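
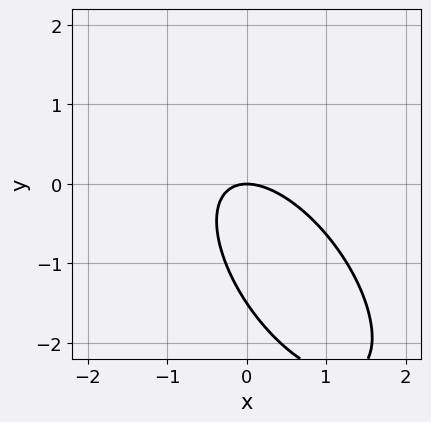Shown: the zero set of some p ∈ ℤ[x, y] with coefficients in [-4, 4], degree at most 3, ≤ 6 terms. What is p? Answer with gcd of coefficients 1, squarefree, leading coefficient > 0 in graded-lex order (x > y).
First, degree: the shape is more complex than any degree-1 curve, so deg p = 2.
Then, against the integer gridlines: it meets the y-axis at y = 0 (among the integer gridlines); it meets the x-axis at x = 0 (among the integer gridlines).
Finally, matching integer coefficients to the picture gives p.

3*x^2 + 3*x*y + 2*y^2 + 3*y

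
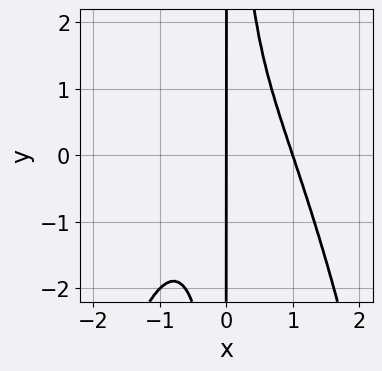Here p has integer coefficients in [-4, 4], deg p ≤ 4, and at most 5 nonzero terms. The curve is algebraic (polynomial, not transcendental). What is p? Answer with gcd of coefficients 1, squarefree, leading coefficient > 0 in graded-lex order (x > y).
1. The degree is 4 — the shape is more complex than any degree-3 curve.
2. Checking where it meets the axes: the x-axis gridline crossings are at x ∈ {0, 1}; the visible y-axis segment lies entirely on the curve.
3. These observations pin down the coefficients.

x^4 + x^2*y - x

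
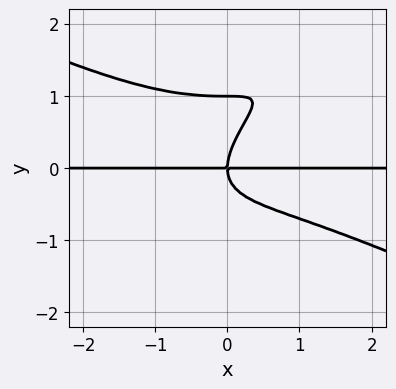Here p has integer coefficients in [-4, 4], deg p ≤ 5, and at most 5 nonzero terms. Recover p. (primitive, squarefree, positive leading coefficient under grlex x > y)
x^3*y - 3*x*y^3 + 3*y^4 - 3*y^3 + 3*x*y

The degree is 4 — the shape is more complex than any degree-3 curve.
Reading off the gridlines: every point of the x-axis in the box is on the curve; among the integer gridlines, it crosses the y-axis at y ∈ {0, 1}.
Assembling these constraints gives the stated polynomial.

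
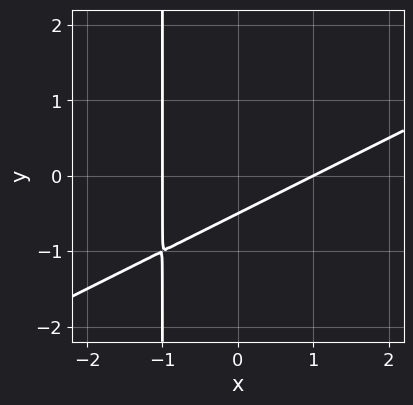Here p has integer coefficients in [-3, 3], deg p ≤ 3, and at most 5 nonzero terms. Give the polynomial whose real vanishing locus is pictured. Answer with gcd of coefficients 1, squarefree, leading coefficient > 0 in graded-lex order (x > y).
Degree: a generic line meets the curve in up to 2 points, so deg p = 2.
Reading off the gridlines: among the integer gridlines, it crosses the x-axis at x ∈ {-1, 1}.
Assembling these constraints gives the stated polynomial.

x^2 - 2*x*y - 2*y - 1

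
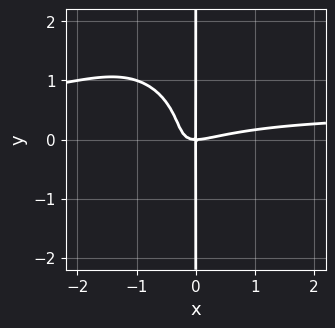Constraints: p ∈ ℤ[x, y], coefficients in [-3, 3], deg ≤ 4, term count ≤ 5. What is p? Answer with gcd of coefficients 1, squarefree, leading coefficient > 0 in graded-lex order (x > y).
2*x^3*y + x*y^3 - x^3 + 3*x^2*y + x*y

First, the degree is 4 — a generic line meets the curve in up to 4 points.
Then, checking where it meets the axes: the visible y-axis segment lies entirely on the curve; it meets the x-axis at x = 0 (among the integer gridlines).
Finally, matching integer coefficients to the picture gives p.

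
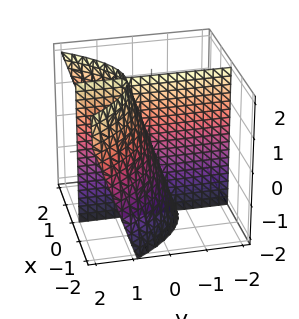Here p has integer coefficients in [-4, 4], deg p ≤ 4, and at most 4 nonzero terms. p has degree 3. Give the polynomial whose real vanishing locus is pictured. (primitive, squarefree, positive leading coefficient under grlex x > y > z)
There are 2 components.
The degree is 3 — the shape is more complex than any degree-2 surface.
Reading off the gridlines: the visible z-axis segment lies entirely on the surface; one x-axis crossing is at x = 0; every point of the y-axis in the box is on the surface.
Matching integer coefficients to the picture gives p.

x^3 - 3*x*y + x*z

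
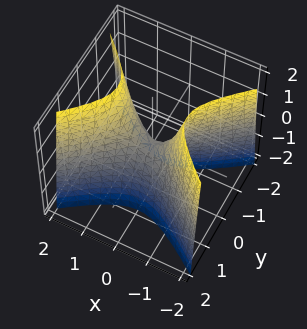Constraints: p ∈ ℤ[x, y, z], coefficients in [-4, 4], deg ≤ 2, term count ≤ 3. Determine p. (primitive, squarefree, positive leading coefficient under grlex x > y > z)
2*x^2 - 3*y^2 - z

The degree is 2 — a hyperbolic paraboloid; a quadric.
Symmetries: it's symmetric under x → −x, forcing even powers of x; the y ↦ −y reflection is a symmetry, so y appears only in even powers.
Checking where it meets the axes: it crosses the y-axis at the gridline y = 0; one z-axis crossing is at z = 0; it meets the x-axis at x = 0 (among the integer gridlines).
Solving for integer coefficients yields p as stated.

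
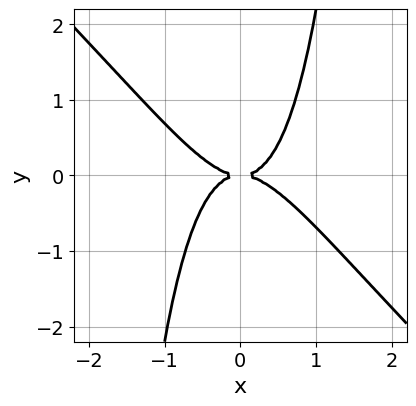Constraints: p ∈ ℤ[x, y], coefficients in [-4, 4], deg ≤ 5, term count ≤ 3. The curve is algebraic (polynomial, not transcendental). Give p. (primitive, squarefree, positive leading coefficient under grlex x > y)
3*x^4 + 3*x^3*y - 2*y^2

1. Degree: no degree-3 curve has this shape, so deg p = 4.
2. From the axis intercepts and sections: one x-axis crossing is at x = 0; it crosses the y-axis at the gridline y = 0.
3. Assembling these constraints gives the stated polynomial.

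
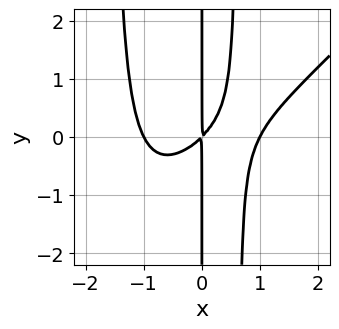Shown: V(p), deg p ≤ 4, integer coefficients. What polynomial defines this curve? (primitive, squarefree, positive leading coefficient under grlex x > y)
x^4 - x^3*y - x^2*y - x^2 + x*y

First, the degree is 4 — a generic line meets the curve in up to 4 points.
Then, checking where it meets the axes: among the integer gridlines, it crosses the x-axis at x ∈ {-1, 1}; the visible y-axis segment lies entirely on the curve.
Finally, these observations pin down the coefficients.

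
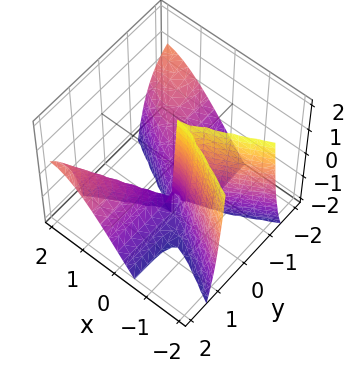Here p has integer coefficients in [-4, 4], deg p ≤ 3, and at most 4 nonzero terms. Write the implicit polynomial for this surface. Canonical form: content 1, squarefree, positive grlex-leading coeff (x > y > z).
(a) The degree is 3 — no degree-2 surface has this shape.
(b) Checking where it meets the axes: it meets the x-axis at x = 0 (among the integer gridlines); every point of the z-axis in the box is on the surface; it crosses the y-axis at the gridline y = 0.
(c) Together with the visible shape, these determine p as stated.

x^3 - 3*x*y^2 + 2*y^2*z + 3*y^2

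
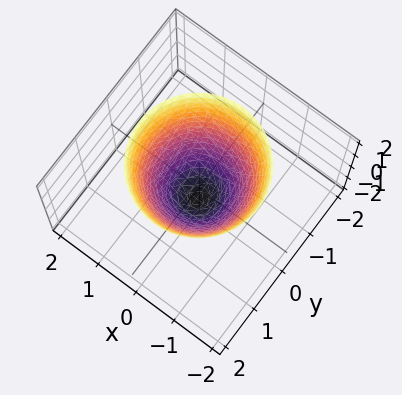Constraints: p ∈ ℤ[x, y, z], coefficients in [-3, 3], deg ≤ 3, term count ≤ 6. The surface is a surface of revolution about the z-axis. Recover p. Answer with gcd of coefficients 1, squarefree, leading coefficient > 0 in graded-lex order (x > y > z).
3*x^2 + 3*y^2 - 2*z - 2

(a) deg p = 2. A generic line meets the surface in up to 2 points.
(b) Symmetries: the surface is invariant under rotation about z: p = q(x² + y², z).
(c) Observable constraints: one z-axis crossing is at z = -1; a circular section at z = 0 has radius between 0 and 1.
(d) The integer polynomial consistent with all of this is the stated p.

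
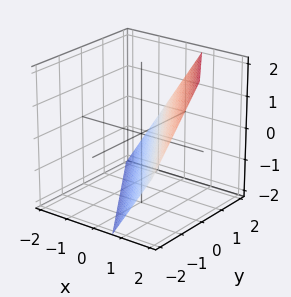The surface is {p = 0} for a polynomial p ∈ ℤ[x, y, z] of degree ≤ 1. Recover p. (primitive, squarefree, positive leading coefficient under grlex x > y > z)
(a) The degree is 1 — every cross-section is a straight line — this is a plane.
(b) Observable constraints: it meets the y-axis at y = 1 (among the integer gridlines); one z-axis crossing is at z = -1.
(c) Solving for integer coefficients yields p as stated.

3*x + 2*y - 2*z - 2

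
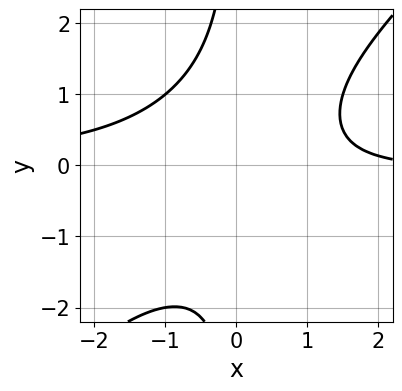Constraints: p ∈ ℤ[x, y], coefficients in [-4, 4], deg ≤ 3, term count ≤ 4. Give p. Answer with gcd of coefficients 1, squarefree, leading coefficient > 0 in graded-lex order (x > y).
2*x^2*y - 2*x*y^2 + x - 3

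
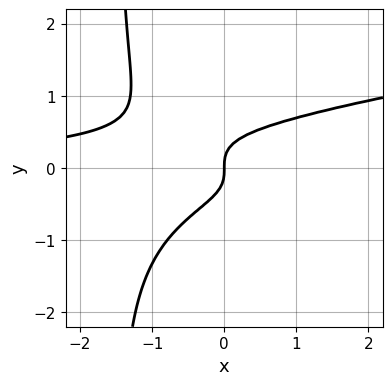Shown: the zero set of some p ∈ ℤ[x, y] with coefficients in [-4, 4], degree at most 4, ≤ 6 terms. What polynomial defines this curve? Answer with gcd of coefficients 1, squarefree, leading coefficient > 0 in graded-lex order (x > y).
First, deg p = 4. The shape is more complex than any degree-3 curve.
Next, from the visible intercepts: it meets the y-axis at y = 0 (among the integer gridlines); it crosses the x-axis at the gridline x = 0.
Finally, fitting integer coefficients to these (and the overall shape) gives p.

2*x*y^3 - x^2*y + 3*y^3 - x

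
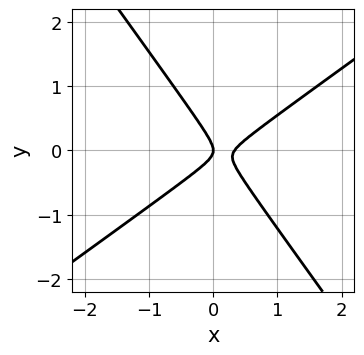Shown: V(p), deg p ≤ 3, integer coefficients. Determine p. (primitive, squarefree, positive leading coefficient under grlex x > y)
3*x^2 - 2*x*y - 3*y^2 - x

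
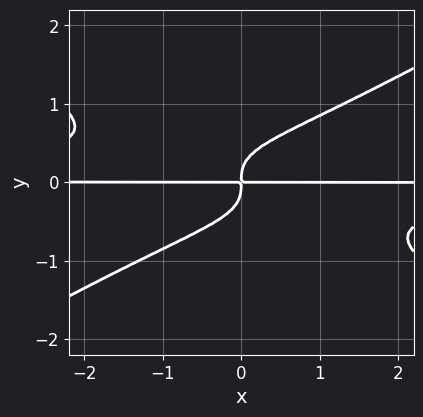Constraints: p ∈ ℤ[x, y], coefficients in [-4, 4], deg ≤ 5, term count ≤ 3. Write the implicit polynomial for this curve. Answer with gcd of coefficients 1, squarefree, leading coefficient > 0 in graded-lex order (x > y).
(a) Degree: a generic line meets the curve in up to 4 points, so deg p = 4.
(b) From the visible intercepts: the visible x-axis segment lies entirely on the curve.
(c) The integer polynomial consistent with all of this is the stated p.

x^2*y^2 - 3*y^4 + x*y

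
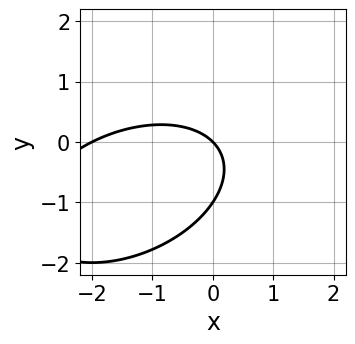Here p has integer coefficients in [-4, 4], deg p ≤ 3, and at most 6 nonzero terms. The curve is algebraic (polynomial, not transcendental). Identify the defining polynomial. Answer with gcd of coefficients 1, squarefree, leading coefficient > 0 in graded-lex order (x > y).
x^2 - x*y + 2*y^2 + 2*x + 2*y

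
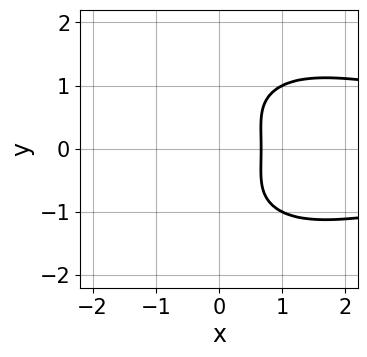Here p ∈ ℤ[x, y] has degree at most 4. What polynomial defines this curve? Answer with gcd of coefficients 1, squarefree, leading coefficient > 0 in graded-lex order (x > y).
First, degree: a generic line meets the curve in up to 4 points, so deg p = 4.
Then, symmetries: the y ↦ −y reflection is a symmetry, so y appears only in even powers.
Then, reading off the gridlines: it misses every integer gridline on the y-axis.
Finally, assembling these constraints gives the stated polynomial.

x^2*y^2 + y^4 - x*y^2 - 3*x + 2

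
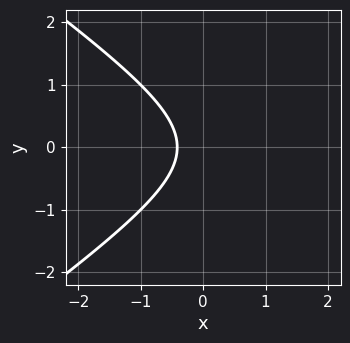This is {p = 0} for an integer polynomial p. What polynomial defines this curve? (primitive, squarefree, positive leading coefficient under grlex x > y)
First, deg p = 2.
Then, symmetries: it's symmetric under y → −y, forcing even powers of y.
Next, from the visible intercepts: it misses every integer gridline on the y-axis.
Finally, these observations pin down the coefficients.

x^2 - 2*y^2 - 2*x - 1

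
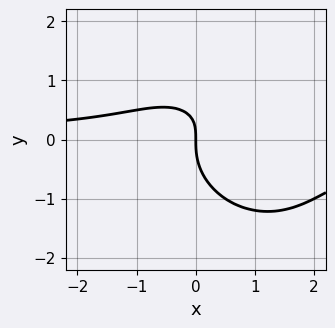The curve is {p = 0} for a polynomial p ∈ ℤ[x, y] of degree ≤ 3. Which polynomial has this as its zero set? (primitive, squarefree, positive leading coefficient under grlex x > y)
(a) Degree: no degree-2 curve has this shape, so deg p = 3.
(b) From the axis intercepts and sections: it crosses the y-axis at the gridline y = 0; it meets the x-axis at x = 0 (among the integer gridlines).
(c) Together with the visible shape, these determine p as stated.

2*x^2*y + x*y^2 + 2*y^3 - 2*x*y + 2*x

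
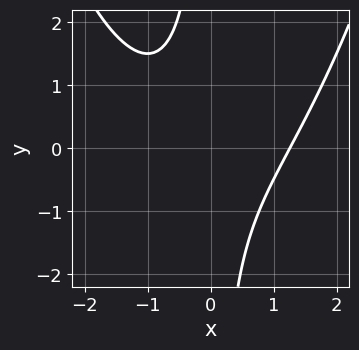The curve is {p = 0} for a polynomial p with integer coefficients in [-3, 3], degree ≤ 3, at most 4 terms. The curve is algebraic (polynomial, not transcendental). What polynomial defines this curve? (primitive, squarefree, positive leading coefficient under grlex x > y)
x^3 - 2*x*y - 2

1. Degree: a generic line meets the curve in up to 3 points, so deg p = 3.
2. From the axis intercepts and sections: no y-intercept at any integer in the box.
3. Assembling these constraints gives the stated polynomial.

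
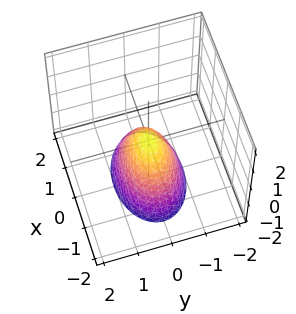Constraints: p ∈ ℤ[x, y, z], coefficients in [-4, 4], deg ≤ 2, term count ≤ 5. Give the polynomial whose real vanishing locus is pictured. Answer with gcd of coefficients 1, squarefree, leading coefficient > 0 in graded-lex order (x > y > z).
First, deg p = 2. A paraboloid; a quadric.
Then, symmetries: the y ↦ −y reflection is a symmetry, so y appears only in even powers; it's symmetric under x → −x, forcing even powers of x.
Next, reading off the gridlines: it meets the x-axis at x = 0 (among the integer gridlines); one z-axis crossing is at z = 0.
Finally, solving for integer coefficients yields p as stated.

x^2 + 2*y^2 + z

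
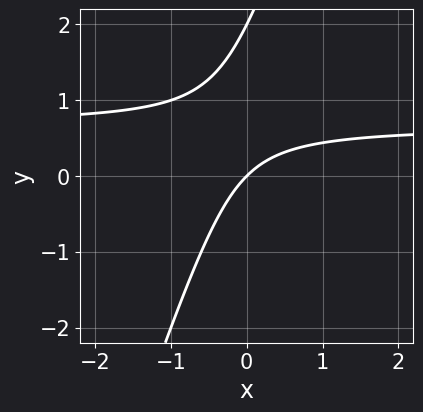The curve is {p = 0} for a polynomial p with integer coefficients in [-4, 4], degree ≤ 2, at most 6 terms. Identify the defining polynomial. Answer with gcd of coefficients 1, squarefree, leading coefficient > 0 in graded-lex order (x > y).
3*x*y - y^2 - 2*x + 2*y

(a) deg p = 2.
(b) Observable constraints: the y-axis gridline crossings are at y ∈ {0, 2}; it meets the x-axis at x = 0 (among the integer gridlines).
(c) Solving for integer coefficients yields p as stated.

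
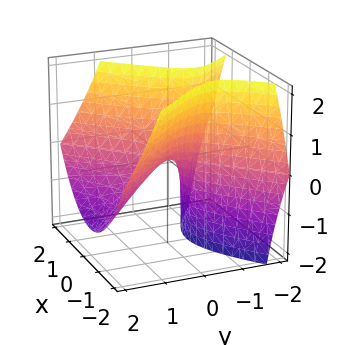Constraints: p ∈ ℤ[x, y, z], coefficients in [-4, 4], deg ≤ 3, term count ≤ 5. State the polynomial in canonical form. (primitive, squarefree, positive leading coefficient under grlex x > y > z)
1. deg p = 2. A generic line meets the surface in up to 2 points.
2. From the visible intercepts: it crosses the y-axis at the gridline y = 0; it crosses the x-axis at the gridline x = 0.
3. Fitting integer coefficients to these (and the overall shape) gives p.

3*x^2 - 3*y^2 - 3*y*z - 2*z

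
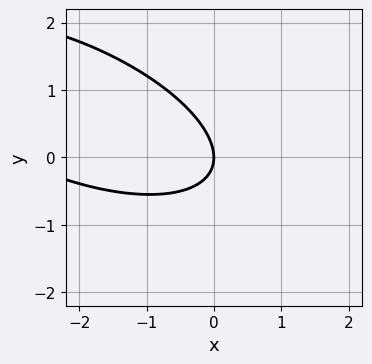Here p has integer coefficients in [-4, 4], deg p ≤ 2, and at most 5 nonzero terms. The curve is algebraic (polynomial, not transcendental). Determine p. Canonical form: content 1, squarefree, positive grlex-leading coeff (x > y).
x^2 + 2*x*y + 3*y^2 + 3*x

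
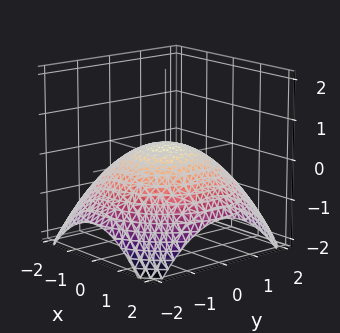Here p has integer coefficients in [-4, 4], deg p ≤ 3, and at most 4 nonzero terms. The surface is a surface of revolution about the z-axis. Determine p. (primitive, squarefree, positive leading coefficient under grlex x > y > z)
1. The degree is 2 — no degree-1 surface has this shape.
2. Symmetries: every cross-section ⟂ z is a circle, so x, y appear only via x² + y².
3. From the axis intercepts and sections: among the integer gridlines, it crosses the x-axis at x ∈ {-1, 1}; a circular section at z = 0 has radius exactly 1; the y-axis gridline crossings are at y ∈ {-1, 1}.
4. Fitting integer coefficients to these (and the overall shape) gives p.

x^2 + y^2 + 3*z - 1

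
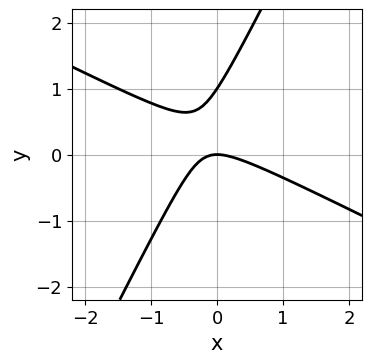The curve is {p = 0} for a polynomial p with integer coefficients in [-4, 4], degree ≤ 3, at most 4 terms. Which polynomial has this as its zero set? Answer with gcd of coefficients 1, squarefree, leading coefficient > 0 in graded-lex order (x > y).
2*x^2 + 3*x*y - 2*y^2 + 2*y

(a) deg p = 2. The shape is more complex than any degree-1 curve.
(b) From the axis intercepts and sections: the y-axis gridline crossings are at y ∈ {0, 1}; it crosses the x-axis at the gridline x = 0.
(c) Together with the visible shape, these determine p as stated.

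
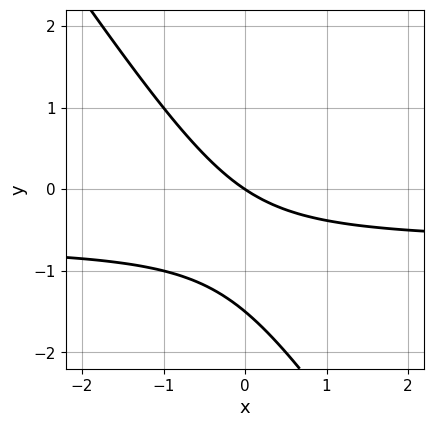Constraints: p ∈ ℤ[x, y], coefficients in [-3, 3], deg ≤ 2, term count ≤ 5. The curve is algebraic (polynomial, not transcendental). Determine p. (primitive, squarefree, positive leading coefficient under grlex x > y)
3*x*y + 2*y^2 + 2*x + 3*y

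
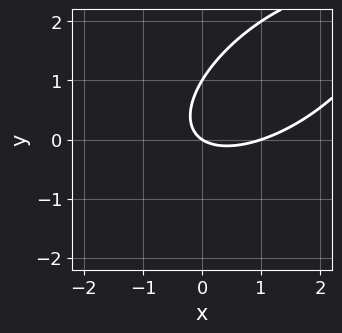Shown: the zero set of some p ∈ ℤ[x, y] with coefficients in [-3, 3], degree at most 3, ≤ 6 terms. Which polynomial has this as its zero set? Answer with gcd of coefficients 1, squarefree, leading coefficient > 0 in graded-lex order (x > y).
2*x^2 - 3*x*y + 3*y^2 - 2*x - 3*y

Degree: no degree-1 curve has this shape, so deg p = 2.
From the axis intercepts and sections: among the integer gridlines, it crosses the x-axis at x ∈ {0, 1}; the y-axis gridline crossings are at y ∈ {0, 1}.
Putting this together gives p.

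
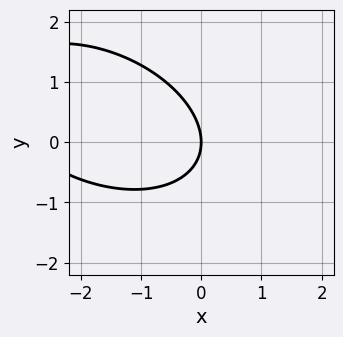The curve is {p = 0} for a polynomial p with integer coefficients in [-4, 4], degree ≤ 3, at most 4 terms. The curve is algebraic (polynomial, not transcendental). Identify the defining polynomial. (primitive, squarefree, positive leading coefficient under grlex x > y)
x^2 + x*y + 2*y^2 + 3*x

1. The degree is 2 — the shape is more complex than any degree-1 curve.
2. Against the integer gridlines: one x-axis crossing is at x = 0; one y-axis crossing is at y = 0.
3. Fitting integer coefficients to these (and the overall shape) gives p.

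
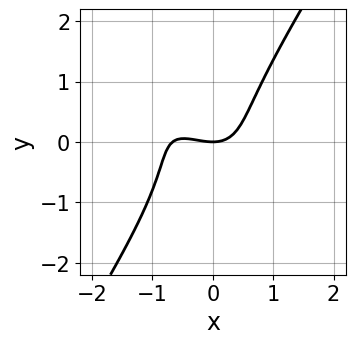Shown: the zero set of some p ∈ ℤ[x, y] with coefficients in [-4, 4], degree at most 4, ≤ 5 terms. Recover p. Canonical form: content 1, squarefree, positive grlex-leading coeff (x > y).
3*x^3 + 3*x^2*y - 2*y^3 + 2*x^2 - 3*y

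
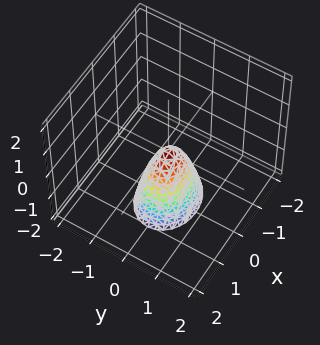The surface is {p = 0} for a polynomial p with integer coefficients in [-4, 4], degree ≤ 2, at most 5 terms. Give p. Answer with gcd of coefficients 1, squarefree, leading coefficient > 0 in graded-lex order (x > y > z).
2*x^2 + 3*y^2 + z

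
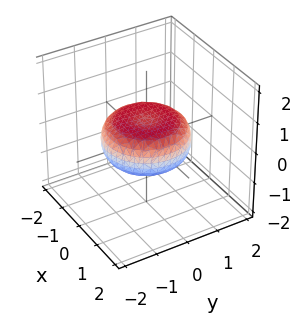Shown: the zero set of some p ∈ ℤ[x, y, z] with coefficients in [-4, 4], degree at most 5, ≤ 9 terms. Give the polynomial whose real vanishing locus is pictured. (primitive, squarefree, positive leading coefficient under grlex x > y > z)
x^4 + 2*x^2*y^2 + y^4 - x^2 - y^2 + 3*z^2 - 1

The degree is 4 — the shape is more complex than any degree-3 surface.
Symmetries: the z-axis is an axis of rotation, so x and y enter only as x² + y².
From the axis intercepts and sections: a circular section at z = 0 has radius between 1 and 2.
These observations pin down the coefficients.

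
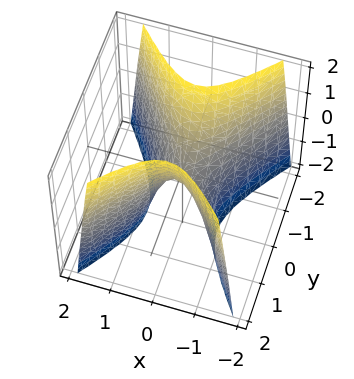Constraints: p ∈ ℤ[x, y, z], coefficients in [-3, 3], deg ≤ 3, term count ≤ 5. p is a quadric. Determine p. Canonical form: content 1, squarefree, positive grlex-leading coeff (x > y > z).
3*x^2 - 2*y^2 + z

1. deg p = 2. A hyperbolic paraboloid; a quadric.
2. Symmetries: mirror symmetry y ↦ −y ⇒ only even powers of y; mirror symmetry x ↦ −x ⇒ only even powers of x.
3. From the visible intercepts: it crosses the y-axis at the gridline y = 0; one x-axis crossing is at x = 0; it crosses the z-axis at the gridline z = 0.
4. Solving for integer coefficients yields p as stated.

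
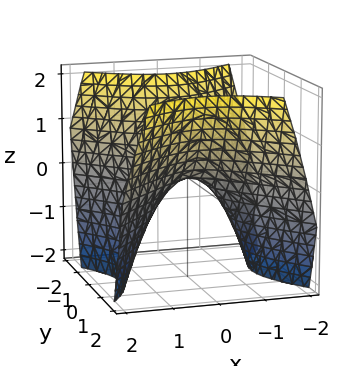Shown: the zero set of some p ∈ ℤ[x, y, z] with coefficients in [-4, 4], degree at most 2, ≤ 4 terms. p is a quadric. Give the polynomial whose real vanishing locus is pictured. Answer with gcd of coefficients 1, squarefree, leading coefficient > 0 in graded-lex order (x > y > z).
1. The degree is 2 — a saddle surface; a quadric.
2. Symmetries: the x ↦ −x reflection is a symmetry, so x appears only in even powers; the y ↦ −y reflection is a symmetry, so y appears only in even powers.
3. Reading off the gridlines: one z-axis crossing is at z = 0; one x-axis crossing is at x = 0.
4. Matching integer coefficients to the picture gives p.

x^2 - y^2 + z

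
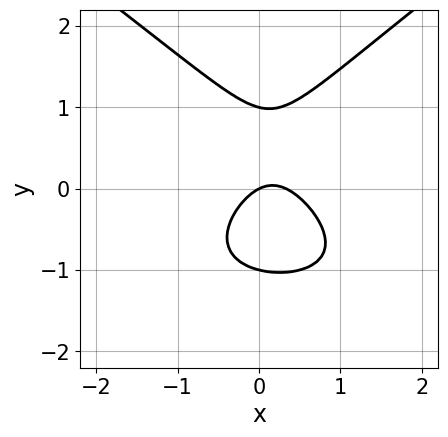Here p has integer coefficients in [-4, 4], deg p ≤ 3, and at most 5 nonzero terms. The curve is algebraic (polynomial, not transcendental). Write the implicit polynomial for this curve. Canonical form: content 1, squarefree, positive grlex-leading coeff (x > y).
1. The degree is 3 — the shape is more complex than any degree-2 curve.
2. Against the integer gridlines: one x-axis crossing is at x = 0; the y-axis gridline crossings are at y ∈ {-1, 0, 1}.
3. Matching integer coefficients to the picture gives p.

x^2*y - 2*y^3 + 3*x^2 - x + 2*y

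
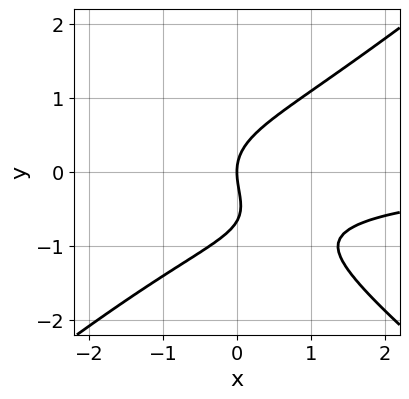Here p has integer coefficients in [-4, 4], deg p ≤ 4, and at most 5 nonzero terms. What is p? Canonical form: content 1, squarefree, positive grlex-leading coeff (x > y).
2*x^2*y - 3*y^3 + x*y - 2*y^2 + 3*x

The degree is 3 — no degree-2 curve has this shape.
From the axis intercepts and sections: one x-axis crossing is at x = 0; it crosses the y-axis at the gridline y = 0.
Solving for integer coefficients yields p as stated.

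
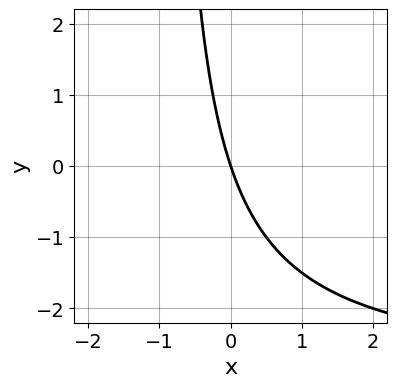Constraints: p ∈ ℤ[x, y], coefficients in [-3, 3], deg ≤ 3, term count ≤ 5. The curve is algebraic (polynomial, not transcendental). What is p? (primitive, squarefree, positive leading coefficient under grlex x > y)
x*y + 3*x + y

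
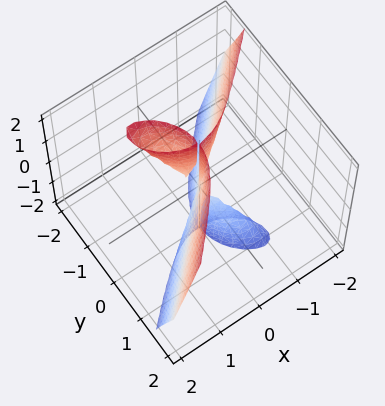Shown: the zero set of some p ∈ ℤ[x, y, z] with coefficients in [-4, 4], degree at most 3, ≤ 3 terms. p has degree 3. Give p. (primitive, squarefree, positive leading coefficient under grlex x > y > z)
(a) There are 3 components.
(b) The degree is 3 — a generic line meets the surface in up to 3 points.
(c) From the axis intercepts and sections: it crosses the y-axis at the gridline y = 0; the visible z-axis segment lies entirely on the surface; it meets the x-axis at x = 0 (among the integer gridlines).
(d) Fitting integer coefficients to these (and the overall shape) gives p.

x^3 + x*y*z - y^3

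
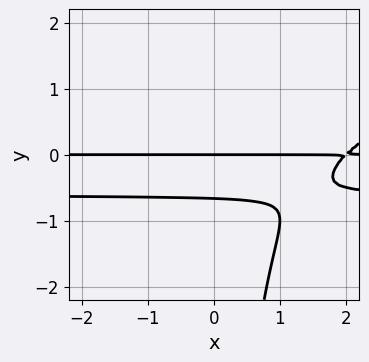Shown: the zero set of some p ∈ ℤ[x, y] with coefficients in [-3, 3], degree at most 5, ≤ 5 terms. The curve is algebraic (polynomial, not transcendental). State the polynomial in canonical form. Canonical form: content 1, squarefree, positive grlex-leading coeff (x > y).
(a) The degree is 4 — a generic line meets the curve in up to 4 points.
(b) From the axis intercepts and sections: it meets the y-axis at y = 0 (among the integer gridlines); every point of the x-axis in the box is on the curve.
(c) Assembling these constraints gives the stated polynomial.

x*y^3 - x*y^2 - x*y + 3*y^2 + 2*y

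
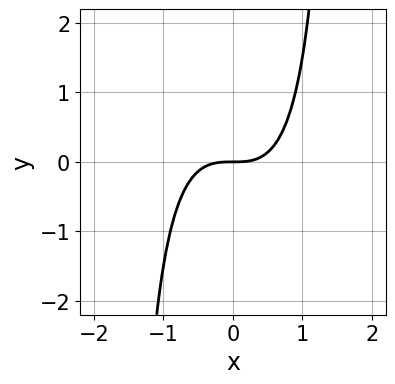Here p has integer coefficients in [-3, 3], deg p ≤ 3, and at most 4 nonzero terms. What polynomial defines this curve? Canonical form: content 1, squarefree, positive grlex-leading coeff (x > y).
Degree: no degree-2 curve has this shape, so deg p = 3.
From the axis intercepts and sections: one y-axis crossing is at y = 0; it meets the x-axis at x = 0 (among the integer gridlines).
The integer polynomial consistent with all of this is the stated p.

3*x^3 + x^2*y - 3*y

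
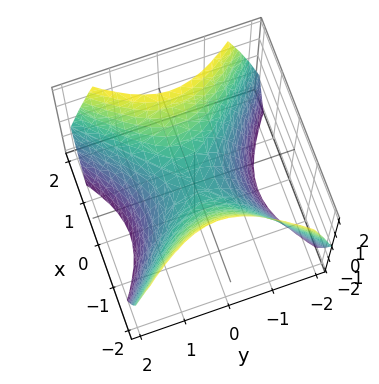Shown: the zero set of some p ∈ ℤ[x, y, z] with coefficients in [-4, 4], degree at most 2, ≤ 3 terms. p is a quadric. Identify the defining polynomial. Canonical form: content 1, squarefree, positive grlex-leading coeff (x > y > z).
x^2 - y^2 - z

1. Degree: a saddle surface; a quadric, so deg p = 2.
2. Symmetries: it's symmetric under x → −x, forcing even powers of x; it's symmetric under y → −y, forcing even powers of y.
3. From the axis intercepts and sections: it meets the y-axis at y = 0 (among the integer gridlines); it crosses the z-axis at the gridline z = 0.
4. Assembling these constraints gives the stated polynomial.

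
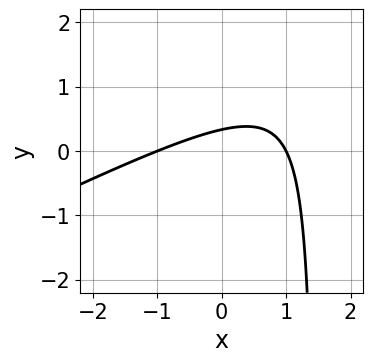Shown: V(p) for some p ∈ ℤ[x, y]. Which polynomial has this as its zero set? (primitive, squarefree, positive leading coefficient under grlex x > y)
deg p = 2. No degree-1 curve has this shape.
Reading off the gridlines: the x-axis gridline crossings are at x ∈ {-1, 1}.
Fitting integer coefficients to these (and the overall shape) gives p.

x^2 - 2*x*y + 3*y - 1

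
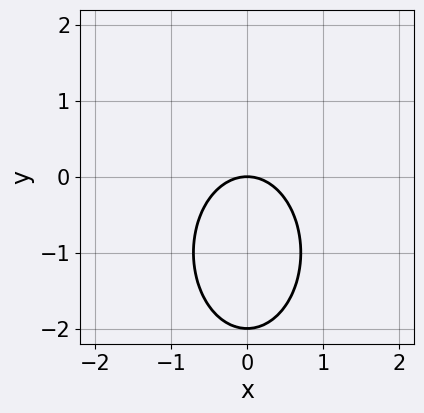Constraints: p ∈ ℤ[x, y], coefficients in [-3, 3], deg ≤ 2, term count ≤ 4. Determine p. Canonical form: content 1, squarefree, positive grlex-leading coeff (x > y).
2*x^2 + y^2 + 2*y

Degree: a generic line meets the curve in up to 2 points, so deg p = 2.
Symmetries: mirror symmetry x ↦ −x ⇒ only even powers of x.
Checking where it meets the axes: the y-axis gridline crossings are at y ∈ {-2, 0}; it meets the x-axis at x = 0 (among the integer gridlines).
Fitting integer coefficients to these (and the overall shape) gives p.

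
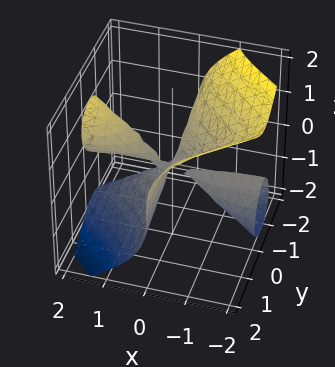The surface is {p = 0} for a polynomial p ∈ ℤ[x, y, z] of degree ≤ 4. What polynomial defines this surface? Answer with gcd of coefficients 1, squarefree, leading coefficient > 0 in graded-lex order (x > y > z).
x^2*z - 3*x*y^2 - 2*z^3

(a) The picture has 2 separate pieces.
(b) Degree: a generic line meets the surface in up to 3 points, so deg p = 3.
(c) From the axis intercepts and sections: the visible x-axis segment lies entirely on the surface; the visible y-axis segment lies entirely on the surface; it meets the z-axis at z = 0 (among the integer gridlines).
(d) Assembling these constraints gives the stated polynomial.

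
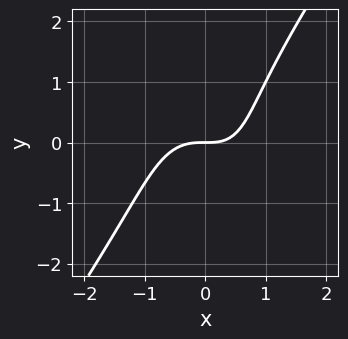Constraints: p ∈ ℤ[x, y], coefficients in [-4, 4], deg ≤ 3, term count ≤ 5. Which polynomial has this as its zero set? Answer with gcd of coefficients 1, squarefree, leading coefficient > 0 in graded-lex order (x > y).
3*x^3 - y^3 + x*y - 3*y

(a) The degree is 3 — the shape is more complex than any degree-2 curve.
(b) Reading off the gridlines: one x-axis crossing is at x = 0; it crosses the y-axis at the gridline y = 0.
(c) The integer polynomial consistent with all of this is the stated p.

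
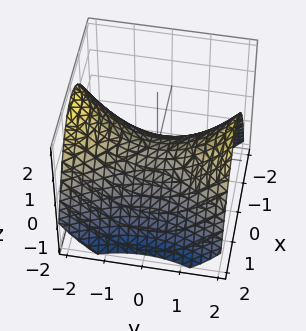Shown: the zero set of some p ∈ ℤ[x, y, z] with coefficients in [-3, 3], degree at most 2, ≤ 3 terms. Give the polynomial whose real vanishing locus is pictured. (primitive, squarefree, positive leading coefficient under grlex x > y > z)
deg p = 2. A saddle surface; a quadric.
Symmetries: mirror symmetry y ↦ −y ⇒ only even powers of y; mirror symmetry x ↦ −x ⇒ only even powers of x.
From the axis intercepts and sections: it crosses the z-axis at the gridline z = 0; it meets the x-axis at x = 0 (among the integer gridlines); it meets the y-axis at y = 0 (among the integer gridlines).
Fitting integer coefficients to these (and the overall shape) gives p.

2*x^2 - y^2 + 3*z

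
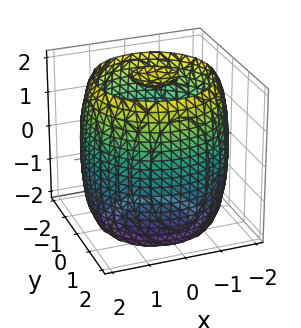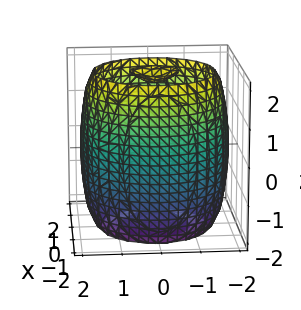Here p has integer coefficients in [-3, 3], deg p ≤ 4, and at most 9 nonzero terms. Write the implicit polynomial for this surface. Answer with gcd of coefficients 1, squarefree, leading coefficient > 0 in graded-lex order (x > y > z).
First, I count 3 distinct pieces. Treating them together as one polynomial.
Then, deg p = 4. No degree-3 surface has this shape.
Then, symmetry: every cross-section ⟂ z is a circle, so x, y appear only via x² + y².
Next, from the axis intercepts and sections: a circular section at z = -2 has radius between 0 and 1.
Finally, matching integer coefficients to the picture gives p.

x^4 + 2*x^2*y^2 + y^4 - 3*x^2 - 3*y^2 + z^2 - 3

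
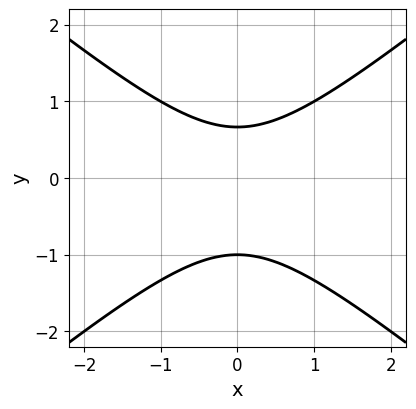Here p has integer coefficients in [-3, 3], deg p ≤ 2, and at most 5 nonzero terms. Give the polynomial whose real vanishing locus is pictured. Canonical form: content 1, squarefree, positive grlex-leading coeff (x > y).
2*x^2 - 3*y^2 - y + 2

1. Degree: the shape is more complex than any degree-1 curve, so deg p = 2.
2. Symmetries: it's symmetric under x → −x, forcing even powers of x.
3. Against the integer gridlines: it crosses the y-axis at the gridline y = -1; the curve avoids every integer x-axis point in the box.
4. Together with the visible shape, these determine p as stated.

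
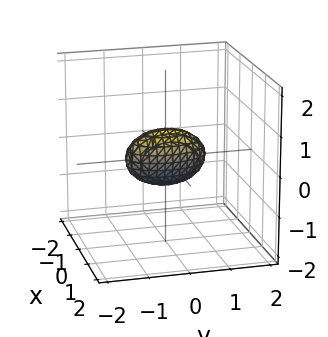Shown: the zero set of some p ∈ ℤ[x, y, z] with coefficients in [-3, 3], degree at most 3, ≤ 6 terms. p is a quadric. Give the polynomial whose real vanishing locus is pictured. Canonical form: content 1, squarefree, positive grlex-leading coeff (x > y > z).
3*x^2 + y^2 + 2*z^2 - 1

1. Degree: a closed, bounded, convex surface; a quadric, so deg p = 2.
2. Symmetries: the x ↦ −x reflection is a symmetry, so x appears only in even powers; it's symmetric under y → −y, forcing even powers of y; it's symmetric under z → −z, forcing even powers of z.
3. From the visible intercepts: the y-axis gridline crossings are at y ∈ {-1, 1}.
4. The integer polynomial consistent with all of this is the stated p.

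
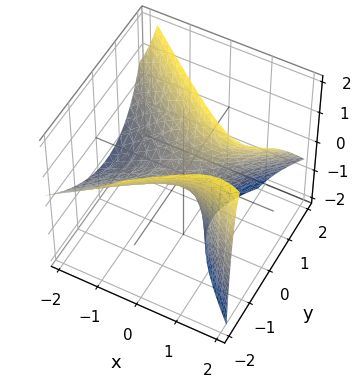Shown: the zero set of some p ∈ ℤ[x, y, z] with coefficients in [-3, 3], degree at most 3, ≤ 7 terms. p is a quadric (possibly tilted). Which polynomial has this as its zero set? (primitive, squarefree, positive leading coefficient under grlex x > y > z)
First, degree: no degree-1 surface has this shape, so deg p = 2.
Then, checking where it meets the axes: one x-axis crossing is at x = 0; one y-axis crossing is at y = 0.
Finally, these observations pin down the coefficients.

2*x^2 - 3*x*z - 3*y^2 - 2*y*z + 2*z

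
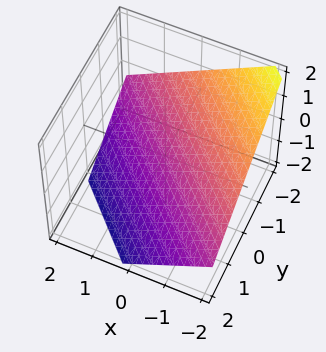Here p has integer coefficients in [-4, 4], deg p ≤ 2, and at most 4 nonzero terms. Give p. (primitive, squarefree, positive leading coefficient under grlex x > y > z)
1. Degree: the surface is flat (a plane), so deg p = 1.
2. Against the integer gridlines: it meets the y-axis at y = -1 (among the integer gridlines); one x-axis crossing is at x = -1.
3. Together with the visible shape, these determine p as stated.

2*x + 2*y + 3*z + 2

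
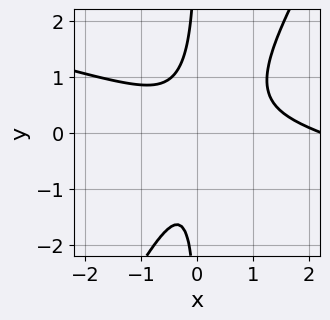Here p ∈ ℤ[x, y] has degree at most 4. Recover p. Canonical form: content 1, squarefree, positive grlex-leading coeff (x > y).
x^3 + 3*x^2*y - 2*x*y^2 - 2*x^2 - 1

(a) deg p = 3.
(b) Reading off the gridlines: it misses every integer gridline on the y-axis; it misses every integer gridline on the x-axis.
(c) The integer polynomial consistent with all of this is the stated p.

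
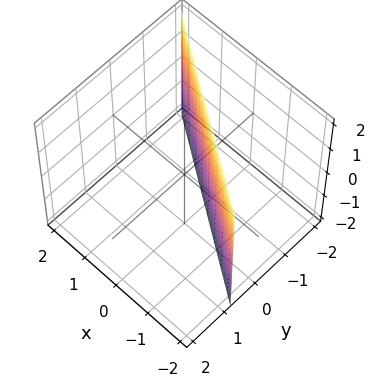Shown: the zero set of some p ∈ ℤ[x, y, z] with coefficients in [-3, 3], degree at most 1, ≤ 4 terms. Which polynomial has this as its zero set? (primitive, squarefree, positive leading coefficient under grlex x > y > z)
First, deg p = 1. Every cross-section is a straight line — this is a plane.
Next, from the visible intercepts: it crosses the x-axis at the gridline x = -1; it misses every integer gridline on the z-axis.
Finally, solving for integer coefficients yields p as stated.

2*x + 3*y + 2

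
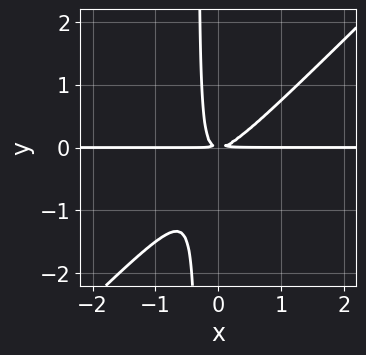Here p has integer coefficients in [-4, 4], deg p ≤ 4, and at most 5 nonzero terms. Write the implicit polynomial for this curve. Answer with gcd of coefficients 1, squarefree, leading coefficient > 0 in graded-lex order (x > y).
Degree: a generic line meets the curve in up to 3 points, so deg p = 3.
From the axis intercepts and sections: every point of the x-axis in the box is on the curve.
Together with the visible shape, these determine p as stated.

3*x^2*y - 3*x*y^2 - y^2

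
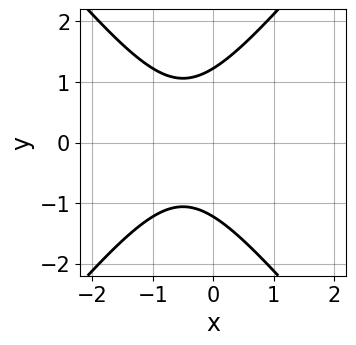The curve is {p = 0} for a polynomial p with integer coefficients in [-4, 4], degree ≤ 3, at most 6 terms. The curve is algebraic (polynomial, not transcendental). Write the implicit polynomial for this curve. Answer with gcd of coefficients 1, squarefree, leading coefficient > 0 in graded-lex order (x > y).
3*x^2 - 2*y^2 + 3*x + 3

1. deg p = 2. No degree-1 curve has this shape.
2. Symmetries: it's symmetric under y → −y, forcing even powers of y.
3. Observable constraints: no x-intercept at any integer in the box.
4. Fitting integer coefficients to these (and the overall shape) gives p.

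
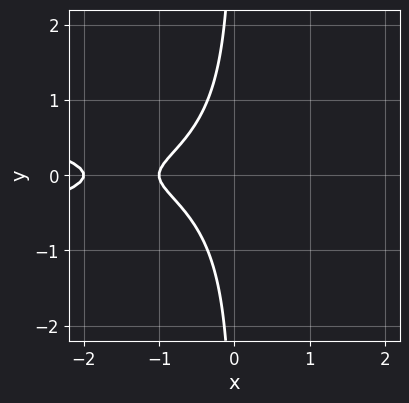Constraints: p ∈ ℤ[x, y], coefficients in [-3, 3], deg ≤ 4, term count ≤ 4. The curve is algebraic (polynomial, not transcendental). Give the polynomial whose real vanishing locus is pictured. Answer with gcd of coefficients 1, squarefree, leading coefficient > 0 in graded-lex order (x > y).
First, degree: a generic line meets the curve in up to 3 points, so deg p = 3.
Then, symmetries: the y ↦ −y reflection is a symmetry, so y appears only in even powers.
Then, from the visible intercepts: it misses every integer gridline on the y-axis; among the integer gridlines, it crosses the x-axis at x ∈ {-2, -1}.
Finally, solving for integer coefficients yields p as stated.

3*x*y^2 + x^2 + 3*x + 2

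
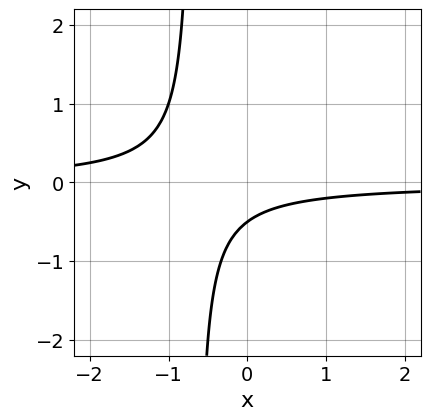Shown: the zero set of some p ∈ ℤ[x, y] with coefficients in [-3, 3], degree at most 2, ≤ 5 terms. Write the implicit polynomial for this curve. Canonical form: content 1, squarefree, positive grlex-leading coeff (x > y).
3*x*y + 2*y + 1

First, deg p = 2. No degree-1 curve has this shape.
Next, observable constraints: no x-intercept at any integer in the box.
Finally, putting this together gives p.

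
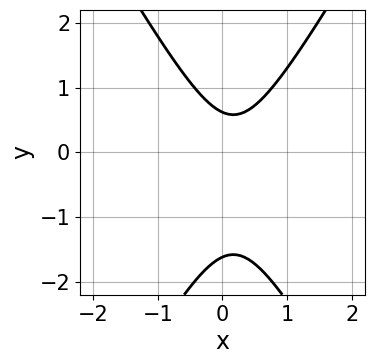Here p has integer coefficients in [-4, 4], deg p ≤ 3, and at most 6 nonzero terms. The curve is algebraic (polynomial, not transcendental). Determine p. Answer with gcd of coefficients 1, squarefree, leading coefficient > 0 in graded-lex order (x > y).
(a) The degree is 2 — a generic line meets the curve in up to 2 points.
(b) Against the integer gridlines: it misses every integer gridline on the x-axis.
(c) Assembling these constraints gives the stated polynomial.

3*x^2 - y^2 - x - y + 1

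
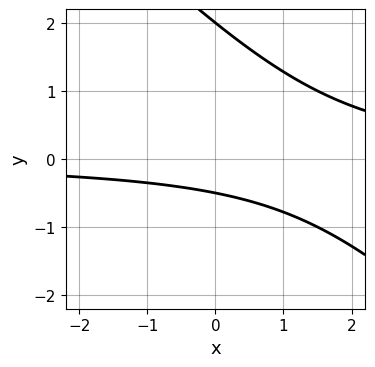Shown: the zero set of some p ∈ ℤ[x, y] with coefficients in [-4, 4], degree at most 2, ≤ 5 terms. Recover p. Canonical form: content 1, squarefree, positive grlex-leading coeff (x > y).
2*x*y + 2*y^2 - 3*y - 2

First, degree: no degree-1 curve has this shape, so deg p = 2.
Then, reading off the gridlines: it misses every integer gridline on the x-axis; it crosses the y-axis at the gridline y = 2.
Finally, putting this together gives p.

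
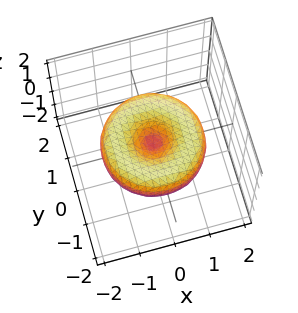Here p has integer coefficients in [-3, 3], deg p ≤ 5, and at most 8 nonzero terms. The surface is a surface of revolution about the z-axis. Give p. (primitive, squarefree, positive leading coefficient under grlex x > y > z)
(a) The degree is 4 — no degree-3 surface has this shape.
(b) Symmetries: every cross-section ⟂ z is a circle, so x, y appear only via x² + y².
(c) Against the integer gridlines: it meets the y-axis at y = 0 (among the integer gridlines); it meets the z-axis at z = 0 (among the integer gridlines).
(d) Assembling these constraints gives the stated polynomial.

x^4 + 2*x^2*y^2 + y^4 - 2*x^2 - 2*y^2 + 3*z^2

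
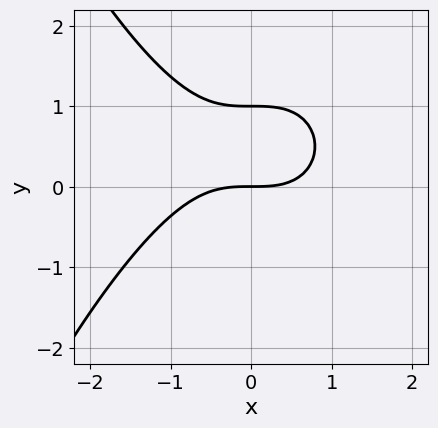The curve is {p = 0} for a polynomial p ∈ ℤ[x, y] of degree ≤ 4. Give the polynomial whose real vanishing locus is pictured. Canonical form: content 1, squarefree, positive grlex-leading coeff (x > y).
First, deg p = 3.
Next, observable constraints: the y-axis gridline crossings are at y ∈ {0, 1}; one x-axis crossing is at x = 0.
Finally, fitting integer coefficients to these (and the overall shape) gives p.

x^3 + 2*y^2 - 2*y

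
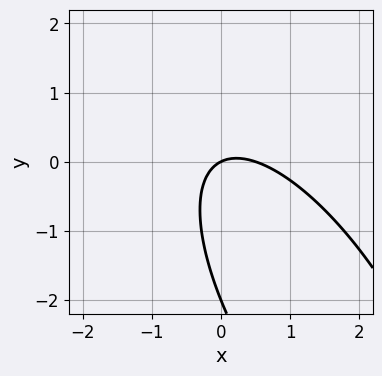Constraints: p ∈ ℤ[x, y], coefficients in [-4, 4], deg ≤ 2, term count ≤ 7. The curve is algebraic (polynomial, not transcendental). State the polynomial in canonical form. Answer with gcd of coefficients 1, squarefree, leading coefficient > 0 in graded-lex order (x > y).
1. deg p = 2. The shape is more complex than any degree-1 curve.
2. From the axis intercepts and sections: it crosses the x-axis at the gridline x = 0; among the integer gridlines, it crosses the y-axis at y ∈ {-2, 0}.
3. Putting this together gives p.

2*x^2 + 2*x*y + y^2 - x + 2*y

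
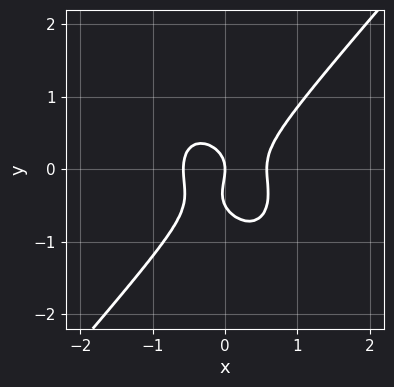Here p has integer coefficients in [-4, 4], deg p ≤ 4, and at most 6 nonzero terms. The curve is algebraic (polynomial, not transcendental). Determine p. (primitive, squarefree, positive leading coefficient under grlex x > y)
First, the degree is 3 — no degree-2 curve has this shape.
Next, observable constraints: it meets the x-axis at x = 0 (among the integer gridlines); one y-axis crossing is at y = 0.
Finally, the integer polynomial consistent with all of this is the stated p.

3*x^3 - 2*y^3 - y^2 - x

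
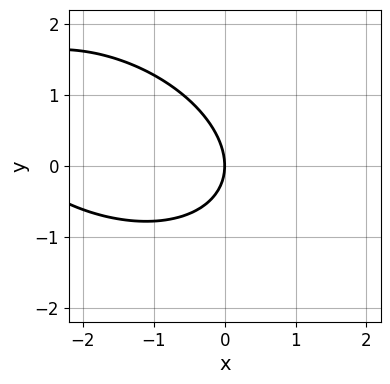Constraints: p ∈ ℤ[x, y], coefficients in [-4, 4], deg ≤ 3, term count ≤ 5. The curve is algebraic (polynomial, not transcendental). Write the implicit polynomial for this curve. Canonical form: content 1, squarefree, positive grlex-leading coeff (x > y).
1. deg p = 2. The shape is more complex than any degree-1 curve.
2. From the axis intercepts and sections: one x-axis crossing is at x = 0; it crosses the y-axis at the gridline y = 0.
3. The integer polynomial consistent with all of this is the stated p.

x^2 + x*y + 2*y^2 + 3*x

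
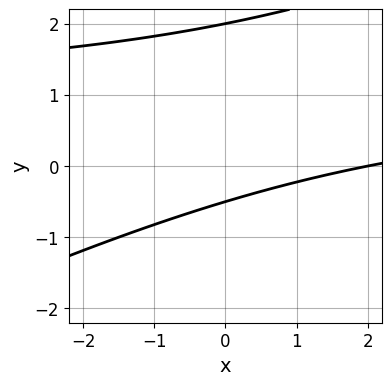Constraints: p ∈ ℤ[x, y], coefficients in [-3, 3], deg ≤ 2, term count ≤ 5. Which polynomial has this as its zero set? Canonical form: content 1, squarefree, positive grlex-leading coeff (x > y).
1. deg p = 2. The shape is more complex than any degree-1 curve.
2. Observable constraints: it crosses the y-axis at the gridline y = 2; one x-axis crossing is at x = 2.
3. These observations pin down the coefficients.

x*y - 2*y^2 - x + 3*y + 2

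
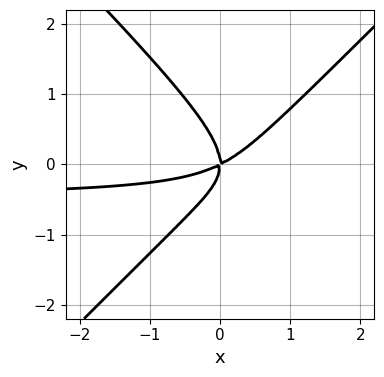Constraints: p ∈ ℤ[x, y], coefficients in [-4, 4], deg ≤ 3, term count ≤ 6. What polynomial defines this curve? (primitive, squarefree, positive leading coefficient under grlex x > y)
(a) Degree: a generic line meets the curve in up to 3 points, so deg p = 3.
(b) From the axis intercepts and sections: one y-axis crossing is at y = 0; one x-axis crossing is at x = 0.
(c) Together with the visible shape, these determine p as stated.

2*x^2*y - 2*y^3 + x^2 - 2*x*y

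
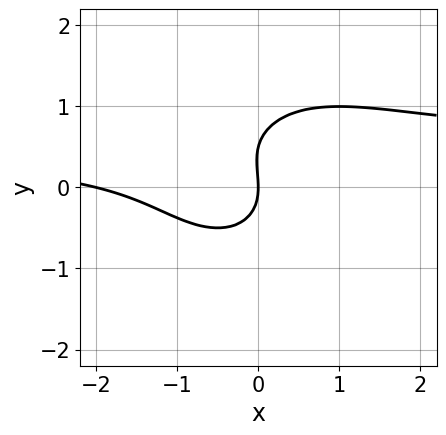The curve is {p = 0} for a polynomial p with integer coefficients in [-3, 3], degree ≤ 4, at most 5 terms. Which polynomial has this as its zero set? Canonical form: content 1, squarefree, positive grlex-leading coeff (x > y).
2*x^2*y + 2*y^3 - x^2 - y^2 - 2*x

The degree is 3 — a generic line meets the curve in up to 3 points.
Observable constraints: it meets the y-axis at y = 0 (among the integer gridlines); among the integer gridlines, it crosses the x-axis at x ∈ {-2, 0}.
These observations pin down the coefficients.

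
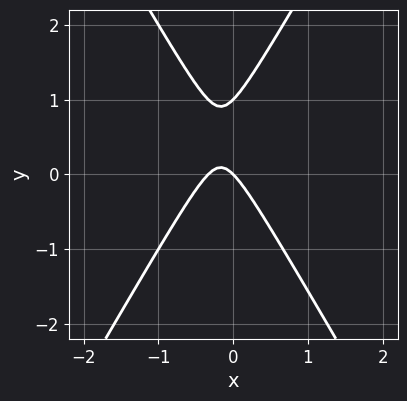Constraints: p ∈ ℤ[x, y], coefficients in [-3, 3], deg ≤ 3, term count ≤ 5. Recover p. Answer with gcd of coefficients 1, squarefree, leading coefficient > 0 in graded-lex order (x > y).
(a) Degree: a generic line meets the curve in up to 2 points, so deg p = 2.
(b) Observable constraints: one x-axis crossing is at x = 0; the y-axis gridline crossings are at y ∈ {0, 1}.
(c) These observations pin down the coefficients.

3*x^2 - y^2 + x + y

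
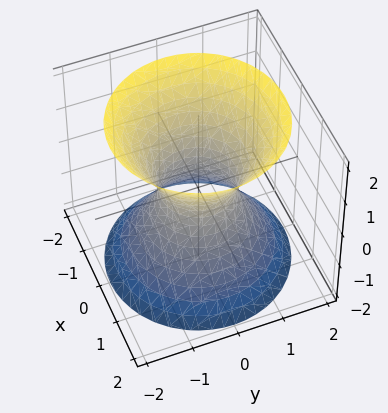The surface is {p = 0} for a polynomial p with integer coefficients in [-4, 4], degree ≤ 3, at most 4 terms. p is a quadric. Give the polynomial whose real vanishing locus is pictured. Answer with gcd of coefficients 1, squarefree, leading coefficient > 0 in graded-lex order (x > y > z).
(a) deg p = 2. An hourglass — one-sheet hyperboloid; a quadric.
(b) By symmetry, the surface is invariant under rotation about z: p = q(x² + y², z); mirror symmetry z ↦ −z ⇒ only even powers of z.
(c) Against the integer gridlines: a circular section at z = 0 has radius between 0 and 1; the surface avoids every integer z-axis point in the box.
(d) These observations pin down the coefficients.

3*x^2 + 3*y^2 - 2*z^2 - 2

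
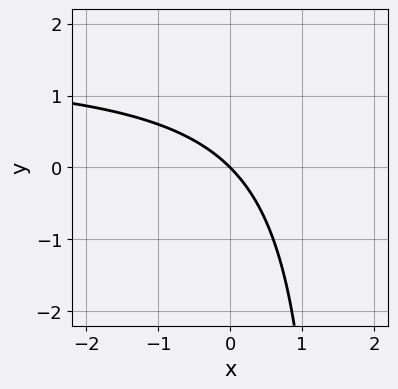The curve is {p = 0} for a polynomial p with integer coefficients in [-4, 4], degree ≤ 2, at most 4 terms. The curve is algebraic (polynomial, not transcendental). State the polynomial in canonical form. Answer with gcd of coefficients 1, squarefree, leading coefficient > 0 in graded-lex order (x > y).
(a) deg p = 2.
(b) Observable constraints: one x-axis crossing is at x = 0; it crosses the y-axis at the gridline y = 0.
(c) The integer polynomial consistent with all of this is the stated p.

2*x*y - 3*x - 3*y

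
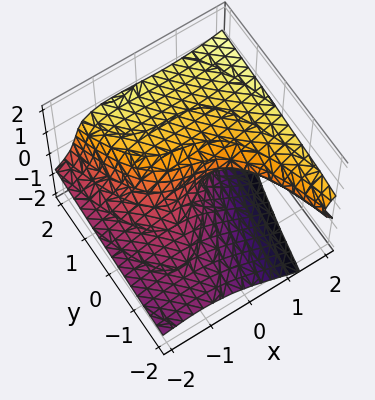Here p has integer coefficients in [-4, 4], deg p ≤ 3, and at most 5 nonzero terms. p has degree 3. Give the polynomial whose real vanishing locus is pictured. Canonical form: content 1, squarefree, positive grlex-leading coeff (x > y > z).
x^3 - 3*x*z^2 - 3*z^3 + 3*x*z + 3*y

1. deg p = 3. The shape is more complex than any degree-2 surface.
2. From the visible intercepts: it meets the z-axis at z = 0 (among the integer gridlines); it crosses the y-axis at the gridline y = 0.
3. Solving for integer coefficients yields p as stated.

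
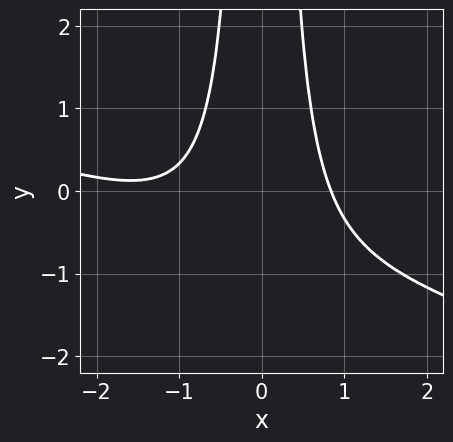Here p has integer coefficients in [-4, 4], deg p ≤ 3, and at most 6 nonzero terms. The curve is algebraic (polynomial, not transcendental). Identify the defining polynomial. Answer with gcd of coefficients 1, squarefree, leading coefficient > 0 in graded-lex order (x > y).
x^3 + 3*x^2*y + 2*x^2 - 2

1. Degree: a generic line meets the curve in up to 3 points, so deg p = 3.
2. Observable constraints: no y-intercept at any integer in the box.
3. Together with the visible shape, these determine p as stated.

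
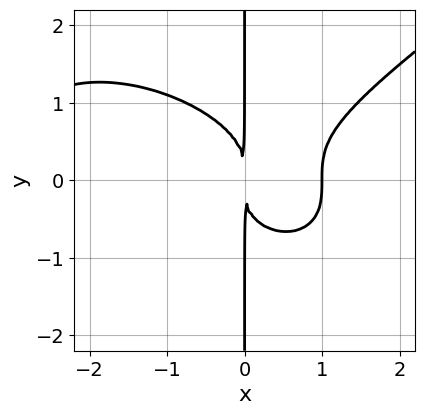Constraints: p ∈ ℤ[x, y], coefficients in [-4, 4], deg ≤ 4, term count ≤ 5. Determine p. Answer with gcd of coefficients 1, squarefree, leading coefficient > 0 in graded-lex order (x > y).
x^4 - 3*x*y^3 + 2*x^3 - 3*x^2

1. deg p = 4. The shape is more complex than any degree-3 curve.
2. Checking where it meets the axes: it crosses the x-axis at the gridline x = 1; every point of the y-axis in the box is on the curve.
3. Putting this together gives p.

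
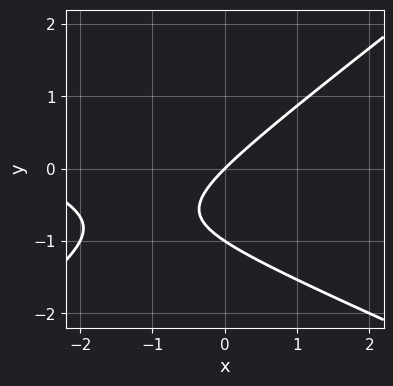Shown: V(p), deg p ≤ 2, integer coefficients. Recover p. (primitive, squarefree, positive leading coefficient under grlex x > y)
x^2 + x*y - 3*y^2 + 3*x - 3*y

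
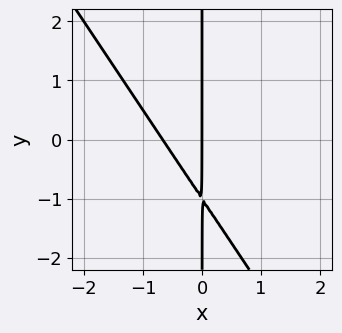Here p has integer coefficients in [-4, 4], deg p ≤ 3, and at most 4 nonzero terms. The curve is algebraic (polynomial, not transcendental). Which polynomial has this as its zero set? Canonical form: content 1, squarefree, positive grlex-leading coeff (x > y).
3*x^2 + 2*x*y + 2*x

1. deg p = 2. The shape is more complex than any degree-1 curve.
2. From the axis intercepts and sections: the visible y-axis segment lies entirely on the curve; it crosses the x-axis at the gridline x = 0.
3. Fitting integer coefficients to these (and the overall shape) gives p.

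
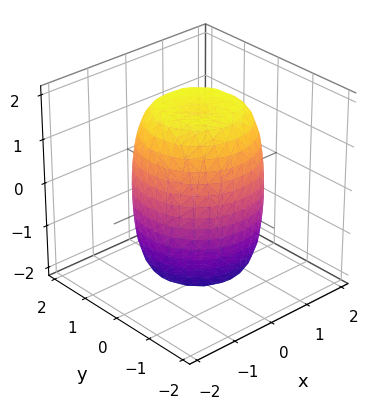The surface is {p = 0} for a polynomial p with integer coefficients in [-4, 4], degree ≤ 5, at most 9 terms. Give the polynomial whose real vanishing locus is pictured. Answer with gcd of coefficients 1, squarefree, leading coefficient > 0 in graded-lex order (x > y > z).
2*x^4 + 4*x^2*y^2 + 2*y^4 - 2*x^2 - 2*y^2 + z^2 - 3

Degree: no degree-3 surface has this shape, so deg p = 4.
Symmetry: the surface is invariant under rotation about z: p = q(x² + y², z).
Against the integer gridlines: a circular section at z = 0 has radius between 1 and 2.
Assembling these constraints gives the stated polynomial.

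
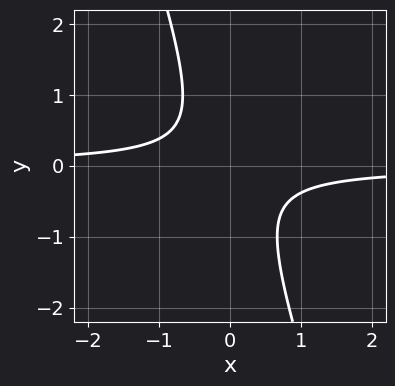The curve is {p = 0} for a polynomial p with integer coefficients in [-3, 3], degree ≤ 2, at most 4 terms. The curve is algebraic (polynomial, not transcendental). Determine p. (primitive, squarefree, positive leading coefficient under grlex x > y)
3*x*y + y^2 + 1

Degree: the shape is more complex than any degree-1 curve, so deg p = 2.
Against the integer gridlines: no y-intercept at any integer in the box; no x-intercept at any integer in the box.
Matching integer coefficients to the picture gives p.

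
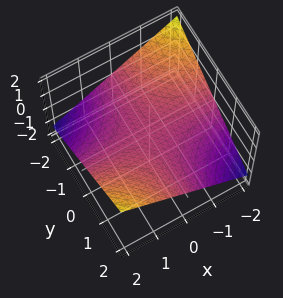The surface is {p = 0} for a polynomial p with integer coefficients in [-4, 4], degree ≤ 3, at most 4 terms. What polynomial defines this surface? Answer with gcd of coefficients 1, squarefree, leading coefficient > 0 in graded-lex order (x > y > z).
x*y - 3*z

1. The degree is 2 — a hyperbolic paraboloid; a quadric.
2. Against the integer gridlines: it crosses the z-axis at the gridline z = 0; the visible x-axis segment lies entirely on the surface.
3. These observations pin down the coefficients.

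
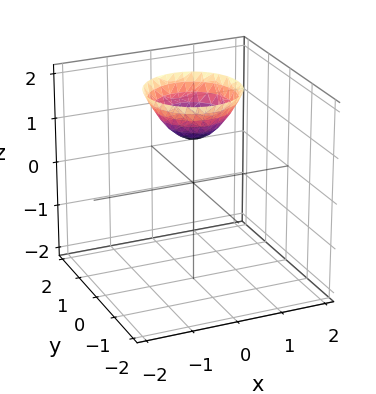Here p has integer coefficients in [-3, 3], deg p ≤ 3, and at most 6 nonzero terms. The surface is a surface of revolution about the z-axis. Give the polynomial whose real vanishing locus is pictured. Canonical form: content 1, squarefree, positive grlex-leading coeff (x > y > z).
1. Degree: the shape is more complex than any degree-1 surface, so deg p = 2.
2. Symmetries: rotational symmetry about the z-axis ⇒ p depends on x, y only through x² + y².
3. Observable constraints: a circular section at z = 2 has radius exactly 1; no x-intercept at any integer in the box; one z-axis crossing is at z = 1; it misses every integer gridline on the y-axis.
4. Matching integer coefficients to the picture gives p.

x^2 + y^2 - z + 1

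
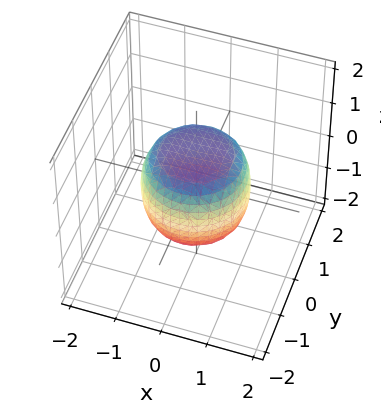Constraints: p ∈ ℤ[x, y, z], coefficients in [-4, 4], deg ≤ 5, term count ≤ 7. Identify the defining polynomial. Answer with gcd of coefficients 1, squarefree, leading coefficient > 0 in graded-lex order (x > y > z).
2*x^4 + 4*x^2*y^2 + 2*y^4 - x^2 - y^2 + 2*z^2 - 2

The degree is 4 — a generic line meets the surface in up to 4 points.
Symmetries: rotational symmetry about the z-axis ⇒ p depends on x, y only through x² + y².
From the axis intercepts and sections: among the integer gridlines, it crosses the z-axis at z ∈ {-1, 1}; a circular section at z = 0 has radius between 1 and 2.
Together with the visible shape, these determine p as stated.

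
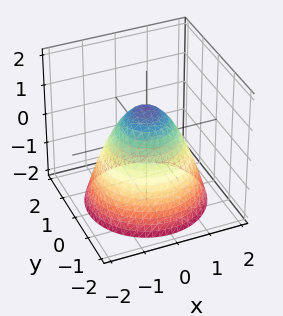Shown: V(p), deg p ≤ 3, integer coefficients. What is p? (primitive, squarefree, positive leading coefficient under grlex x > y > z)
Degree: no degree-1 surface has this shape, so deg p = 2.
Symmetries: rotational symmetry about the z-axis ⇒ p depends on x, y only through x² + y².
Reading off the gridlines: the y-axis gridline crossings are at y ∈ {-1, 1}; it meets the z-axis at z = 1 (among the integer gridlines).
These observations pin down the coefficients. Check: (-1, 0, 0) on the x-axis lies on the surface, and p(-1, 0, 0) = 0. ✓

x^2 + y^2 + z - 1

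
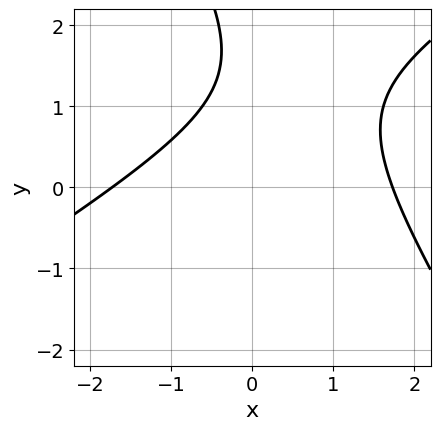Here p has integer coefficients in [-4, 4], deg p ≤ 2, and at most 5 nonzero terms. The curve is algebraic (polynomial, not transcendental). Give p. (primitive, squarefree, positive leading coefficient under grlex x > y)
x^2 - x*y - y^2 + 3*y - 3

(a) Degree: a generic line meets the curve in up to 2 points, so deg p = 2.
(b) Reading off the gridlines: no y-intercept at any integer in the box.
(c) Matching integer coefficients to the picture gives p.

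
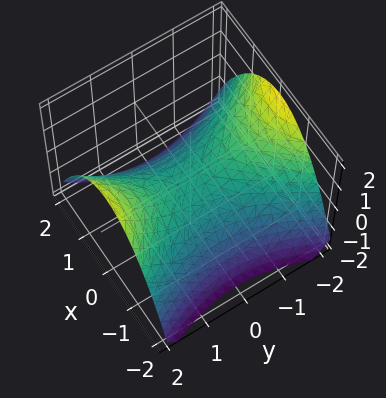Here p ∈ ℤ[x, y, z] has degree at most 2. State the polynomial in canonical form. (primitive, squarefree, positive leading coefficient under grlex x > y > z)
2*x^2 - y^2 + 3*z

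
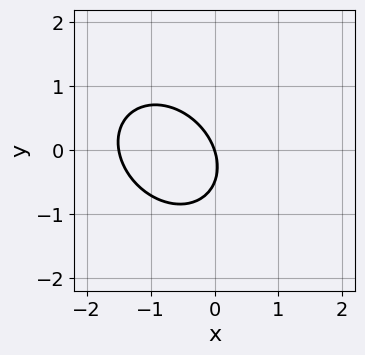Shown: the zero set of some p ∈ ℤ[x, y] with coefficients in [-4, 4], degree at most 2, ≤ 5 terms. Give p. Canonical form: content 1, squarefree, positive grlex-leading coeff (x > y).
1. The degree is 2 — the shape is more complex than any degree-1 curve.
2. Reading off the gridlines: it meets the y-axis at y = 0 (among the integer gridlines); it crosses the x-axis at the gridline x = 0.
3. Matching integer coefficients to the picture gives p.

2*x^2 + x*y + 2*y^2 + 3*x + y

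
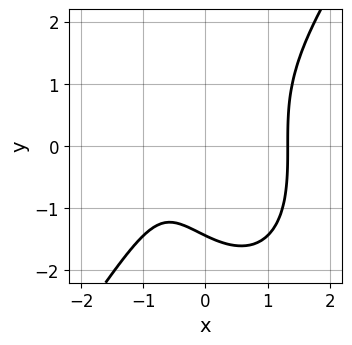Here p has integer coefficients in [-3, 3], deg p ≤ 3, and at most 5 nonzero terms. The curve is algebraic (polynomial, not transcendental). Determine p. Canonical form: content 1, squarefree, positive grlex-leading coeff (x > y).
1. Degree: no degree-2 curve has this shape, so deg p = 3.
2. The integer polynomial consistent with all of this is the stated p.

3*x^3 - y^3 - 3*x - 3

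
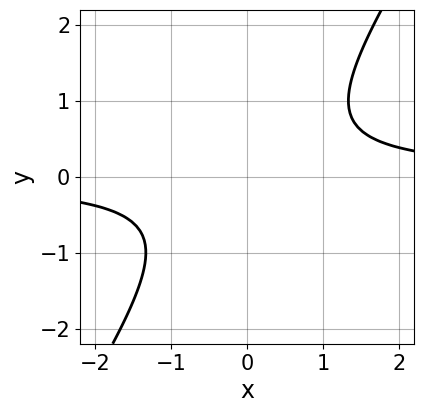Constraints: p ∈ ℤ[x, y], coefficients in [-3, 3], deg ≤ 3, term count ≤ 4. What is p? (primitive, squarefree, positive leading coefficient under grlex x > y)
3*x*y - 2*y^2 - 2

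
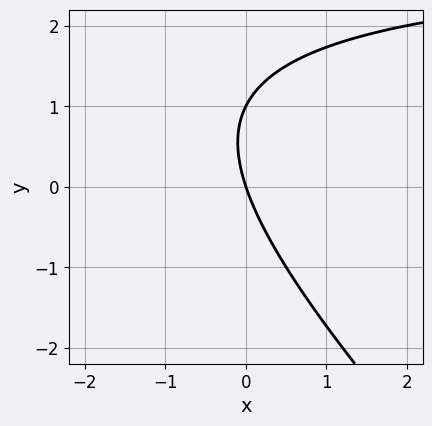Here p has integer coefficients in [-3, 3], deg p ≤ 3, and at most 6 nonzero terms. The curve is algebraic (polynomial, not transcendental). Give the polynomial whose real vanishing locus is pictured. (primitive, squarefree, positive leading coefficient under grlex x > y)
x*y + y^2 - 3*x - y

First, degree: no degree-1 curve has this shape, so deg p = 2.
Next, from the axis intercepts and sections: the y-axis gridline crossings are at y ∈ {0, 1}; it crosses the x-axis at the gridline x = 0.
Finally, solving for integer coefficients yields p as stated.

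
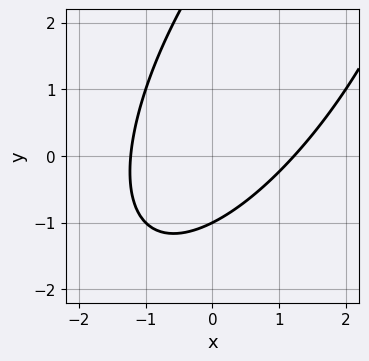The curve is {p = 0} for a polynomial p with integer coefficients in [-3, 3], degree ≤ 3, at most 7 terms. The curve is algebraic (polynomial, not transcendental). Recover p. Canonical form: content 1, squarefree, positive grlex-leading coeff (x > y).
The degree is 2 — the shape is more complex than any degree-1 curve.
Checking where it meets the axes: it crosses the y-axis at the gridline y = -1.
Fitting integer coefficients to these (and the overall shape) gives p.

2*x^2 - 2*x*y + y^2 - 2*y - 3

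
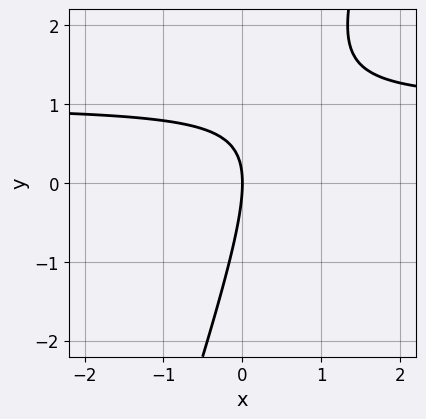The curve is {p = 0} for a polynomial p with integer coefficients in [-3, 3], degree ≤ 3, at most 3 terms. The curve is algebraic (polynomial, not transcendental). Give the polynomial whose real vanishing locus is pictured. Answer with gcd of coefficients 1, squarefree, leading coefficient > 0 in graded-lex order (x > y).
(a) The degree is 2 — the shape is more complex than any degree-1 curve.
(b) Checking where it meets the axes: it crosses the x-axis at the gridline x = 0; one y-axis crossing is at y = 0.
(c) These observations pin down the coefficients.

3*x*y - y^2 - 3*x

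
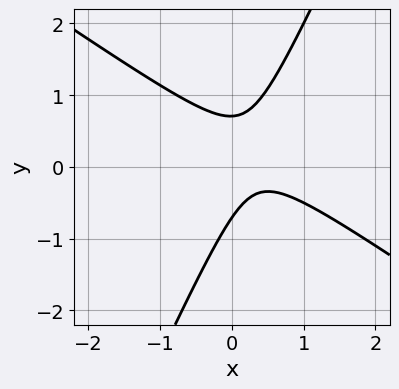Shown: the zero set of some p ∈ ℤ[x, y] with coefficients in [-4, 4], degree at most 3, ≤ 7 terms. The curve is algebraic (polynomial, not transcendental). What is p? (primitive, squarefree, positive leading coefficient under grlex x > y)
Degree: the shape is more complex than any degree-1 curve, so deg p = 2.
From the axis intercepts and sections: the curve avoids every integer x-axis point in the box.
The integer polynomial consistent with all of this is the stated p.

3*x^2 + 3*x*y - 2*y^2 - 2*x + 1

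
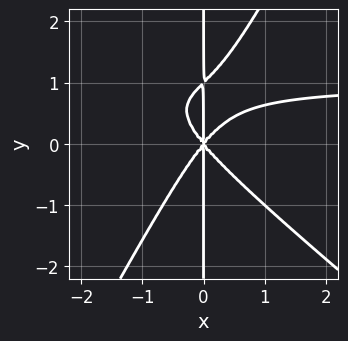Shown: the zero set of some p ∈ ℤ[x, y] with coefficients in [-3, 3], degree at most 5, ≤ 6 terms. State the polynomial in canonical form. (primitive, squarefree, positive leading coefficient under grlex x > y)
deg p = 4. No degree-3 curve has this shape.
Observable constraints: it meets the x-axis at x = 0 (among the integer gridlines); every point of the y-axis in the box is on the curve.
These observations pin down the coefficients.

3*x^3*y + 2*x^2*y^2 - 2*x*y^3 - 3*x^3 + 2*x*y^2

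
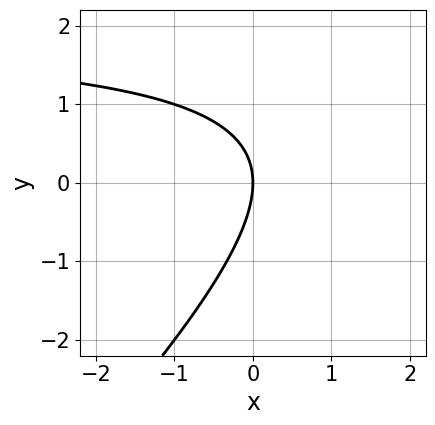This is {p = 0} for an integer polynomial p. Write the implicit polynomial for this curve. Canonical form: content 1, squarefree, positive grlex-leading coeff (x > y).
x*y - y^2 - 2*x

Degree: the shape is more complex than any degree-1 curve, so deg p = 2.
Observable constraints: it meets the y-axis at y = 0 (among the integer gridlines); it meets the x-axis at x = 0 (among the integer gridlines).
Matching integer coefficients to the picture gives p.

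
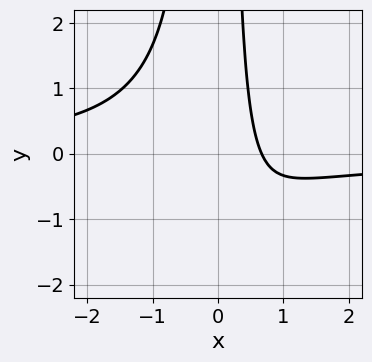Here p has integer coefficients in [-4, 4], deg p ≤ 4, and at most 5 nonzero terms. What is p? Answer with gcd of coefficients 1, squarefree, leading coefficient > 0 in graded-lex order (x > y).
First, deg p = 3. No degree-2 curve has this shape.
Then, checking where it meets the axes: no y-intercept at any integer in the box.
Finally, putting this together gives p.

3*x^2*y + 3*x - 2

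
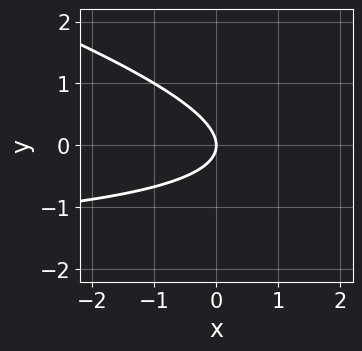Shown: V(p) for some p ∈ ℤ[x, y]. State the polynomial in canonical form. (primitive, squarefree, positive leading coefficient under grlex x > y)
x*y + 3*y^2 + 2*x

First, degree: the shape is more complex than any degree-1 curve, so deg p = 2.
Then, reading off the gridlines: one y-axis crossing is at y = 0; one x-axis crossing is at x = 0.
Finally, together with the visible shape, these determine p as stated.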